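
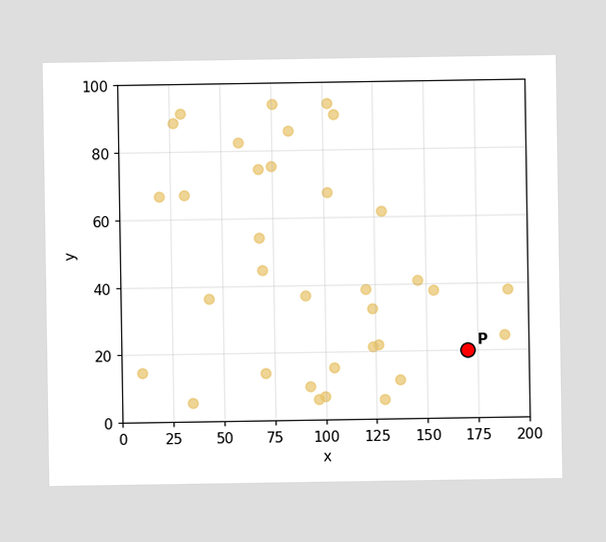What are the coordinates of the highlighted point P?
Following the gridlines from P to each axis, P sits at (170, 20).

(170, 20)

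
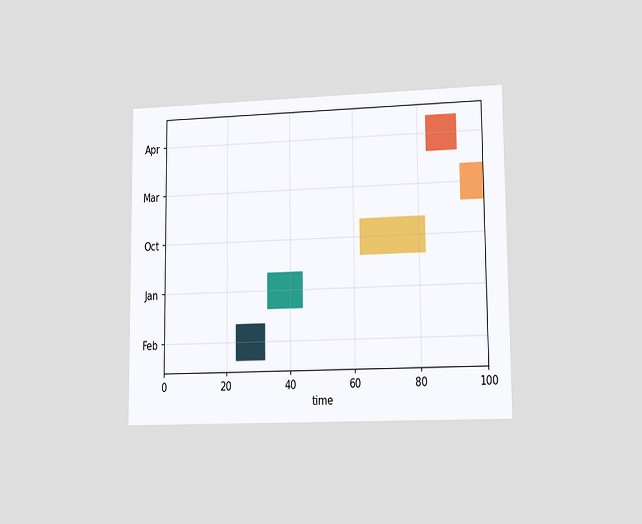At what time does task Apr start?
The chart is viewed at a slight angle. The Apr bar begins at t=83.

83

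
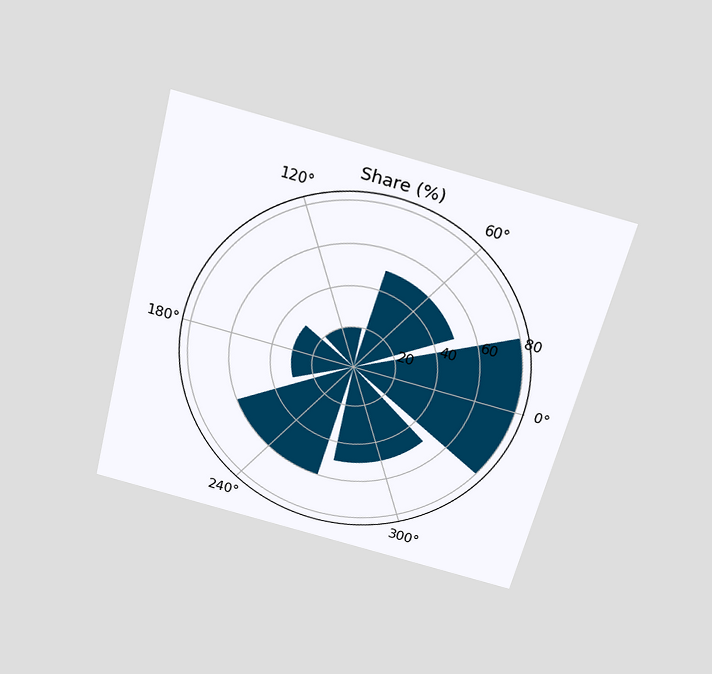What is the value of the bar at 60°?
The chart is tilted about 14° clockwise and viewed slightly from above. The bar at 60° reaches 50% on the radial axis.

50%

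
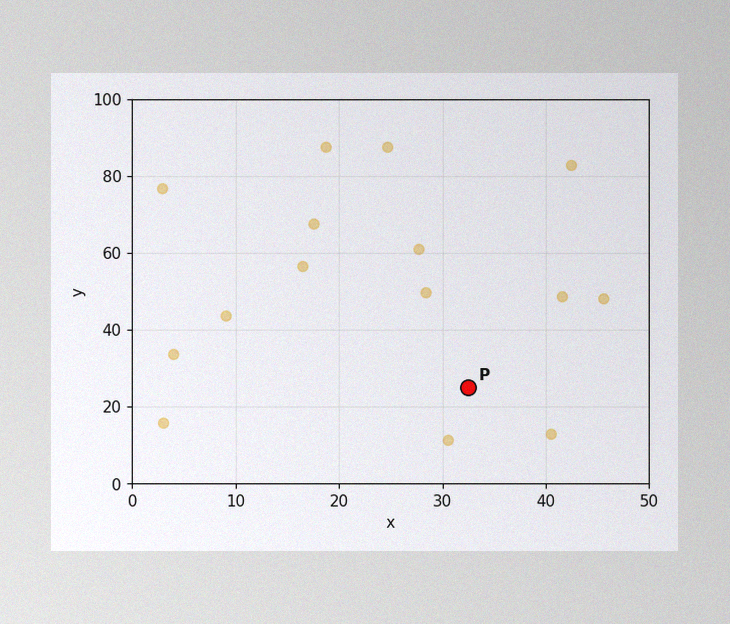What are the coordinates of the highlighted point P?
The image has some photo noise and uneven lighting. Following the gridlines from P to each axis, P sits at (32.5, 25).

(32.5, 25)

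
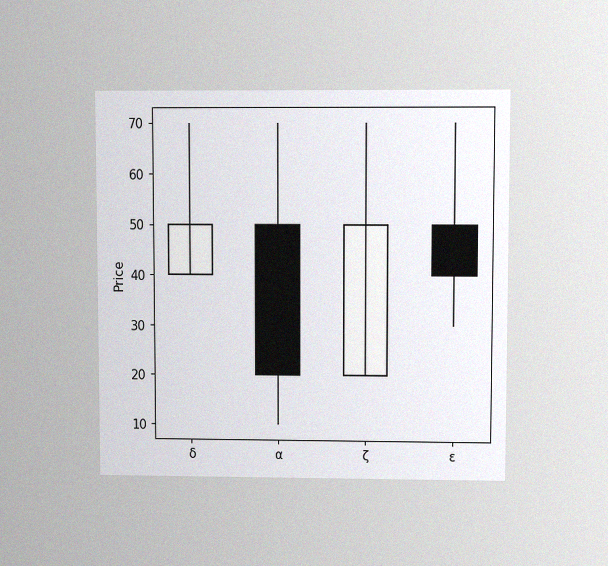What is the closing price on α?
20

The chart is viewed at a slight angle, with some photo noise. The α candle closes at 20.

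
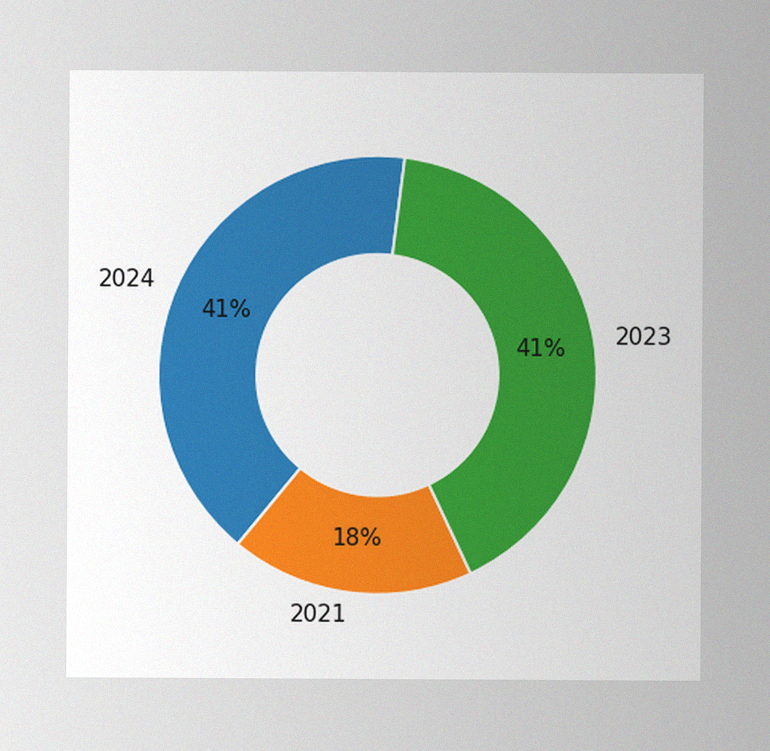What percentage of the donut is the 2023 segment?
The image has some photo noise and uneven lighting. The 2023 segment takes up 41% of the ring.

41%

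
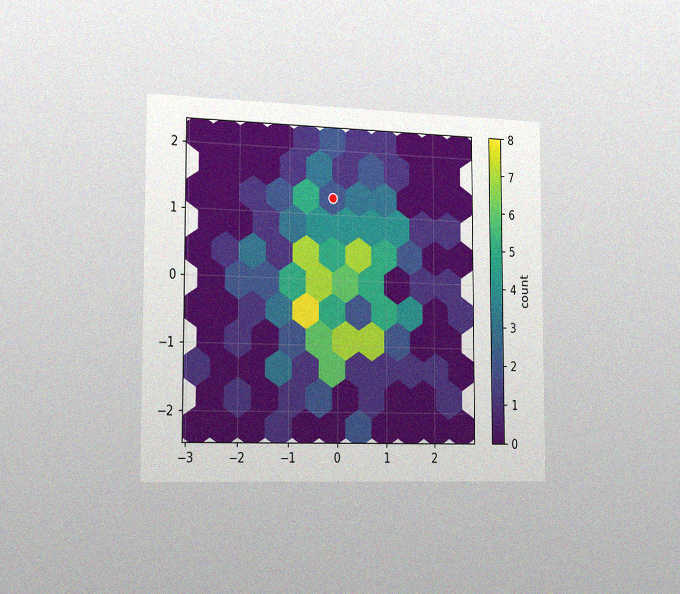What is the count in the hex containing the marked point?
2

The chart is viewed slightly from the left, with some photo noise. The marked hex reads 2 on the colorbar.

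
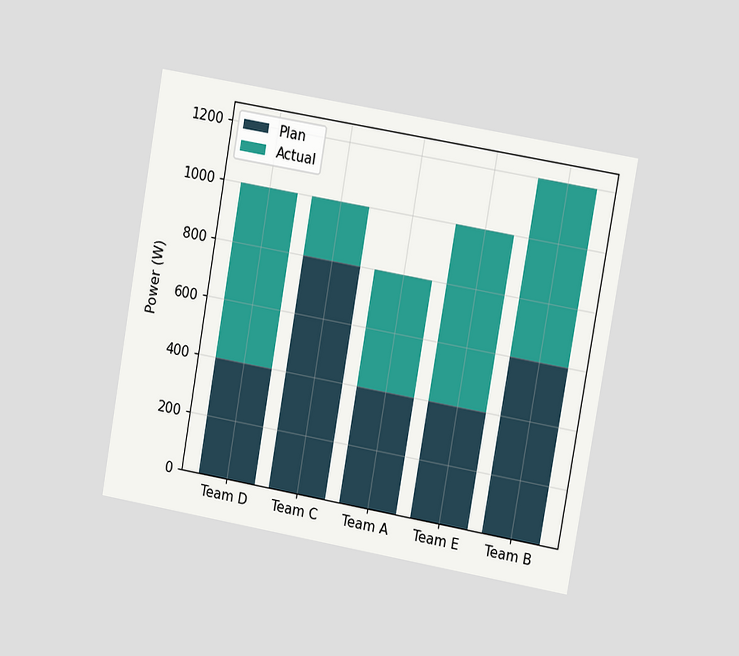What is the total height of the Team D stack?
1000W

The chart is tilted about 10° clockwise and viewed slightly from the right. The Team D stack's top reaches 1000W on the y-axis.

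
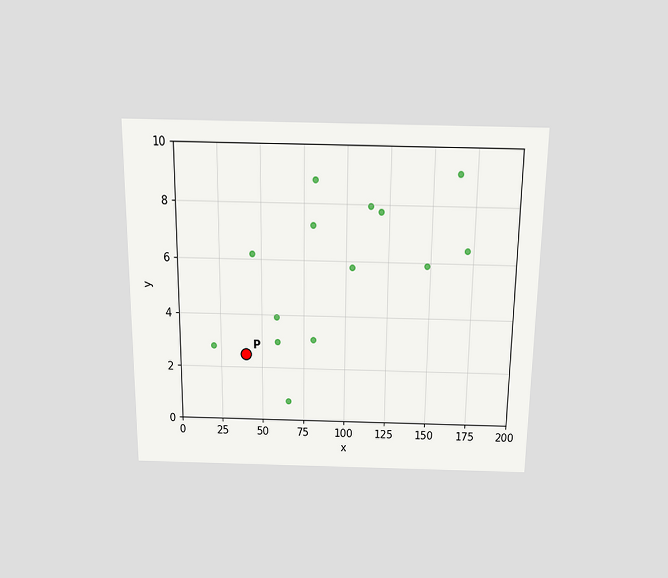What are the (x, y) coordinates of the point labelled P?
The chart is viewed slightly from above. Following the gridlines from P to each axis, P sits at (40, 2.5).

(40, 2.5)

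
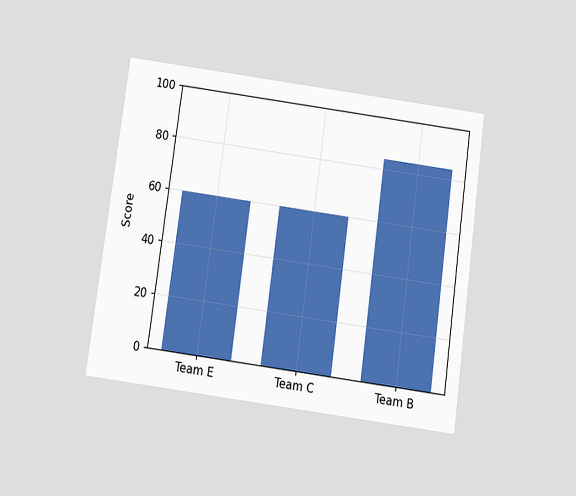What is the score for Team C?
60

The chart is tilted about 8° clockwise and viewed slightly from below. Reading along the chart's y-axis, the Team C bar reaches 60.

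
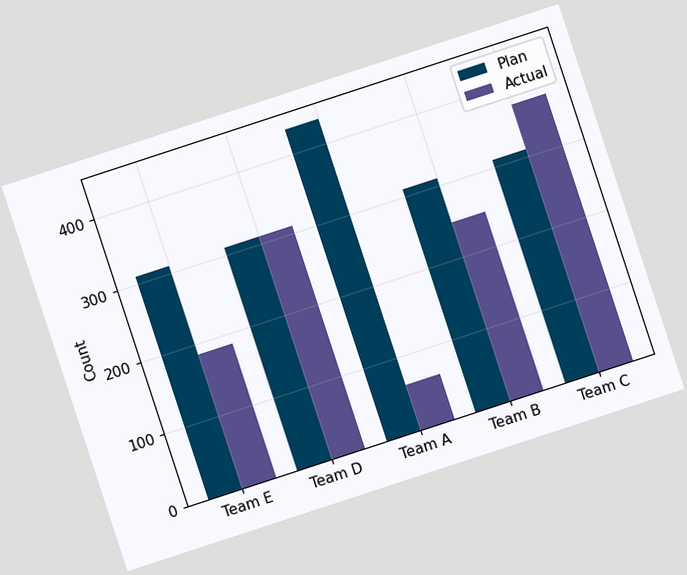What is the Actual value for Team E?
186

The chart is tilted about 18° counter-clockwise. The Actual bar at Team E reaches 186 on the y-axis.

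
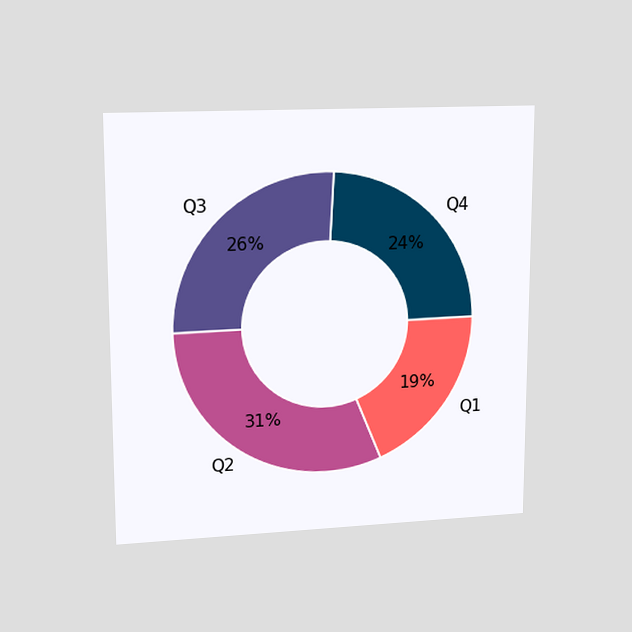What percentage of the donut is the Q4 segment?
24%

The chart is viewed at a slight angle. The Q4 segment takes up 24% of the ring.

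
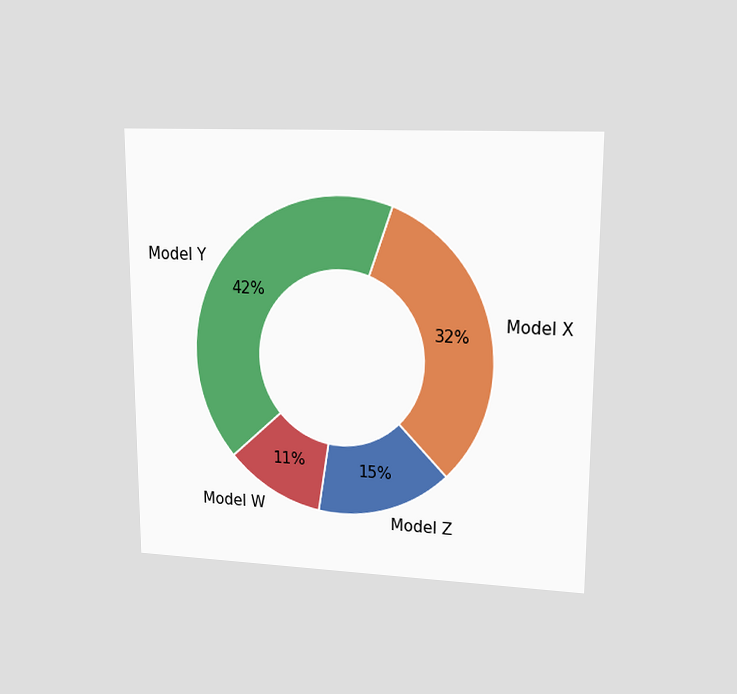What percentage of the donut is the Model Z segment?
15%

The chart is viewed at a slight angle. The Model Z segment takes up 15% of the ring.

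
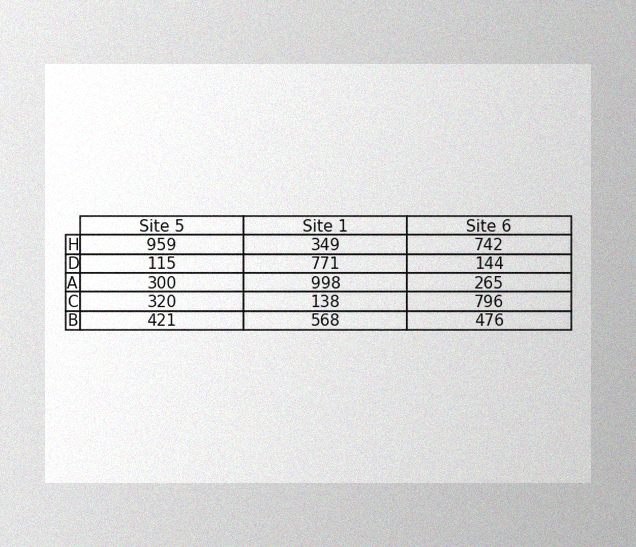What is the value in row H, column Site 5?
959

The image has some photo noise and uneven lighting. The (H, Site 5) cell reads 959.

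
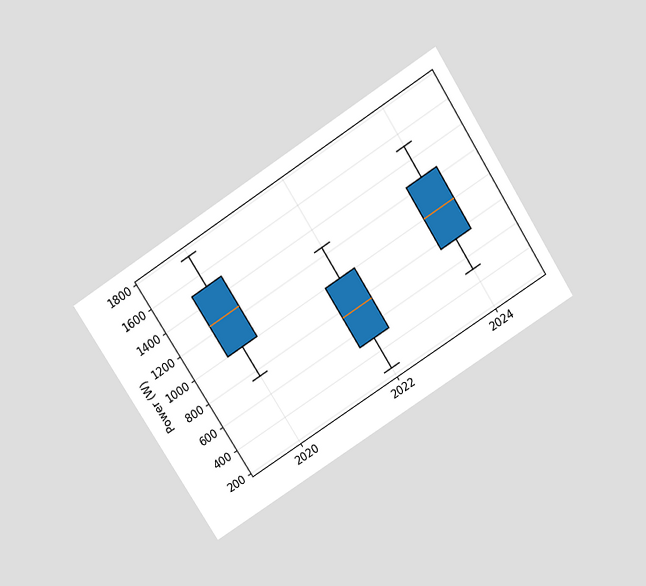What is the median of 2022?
750W

The chart is tilted about 33° counter-clockwise and viewed slightly from above. The median line in the 2022 box sits at 750W.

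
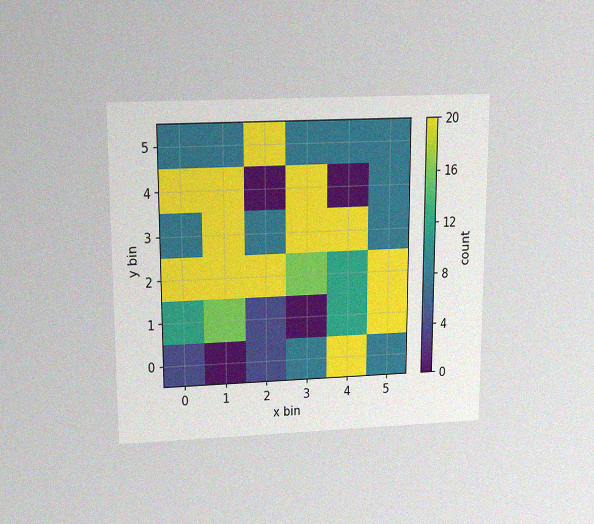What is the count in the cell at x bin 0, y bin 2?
The chart is viewed slightly from above, with some photo noise. Matching the cell (0, 2) against the colorbar gives 20.

20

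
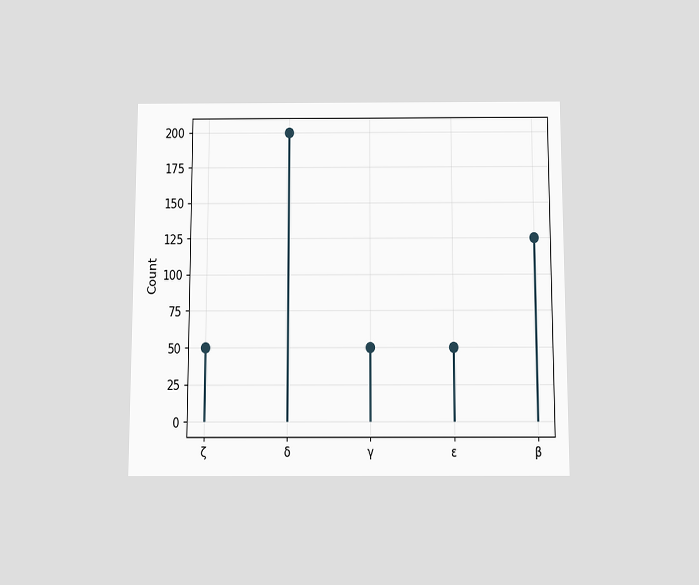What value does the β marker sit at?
125

The chart is viewed slightly from below. The β marker sits at 125.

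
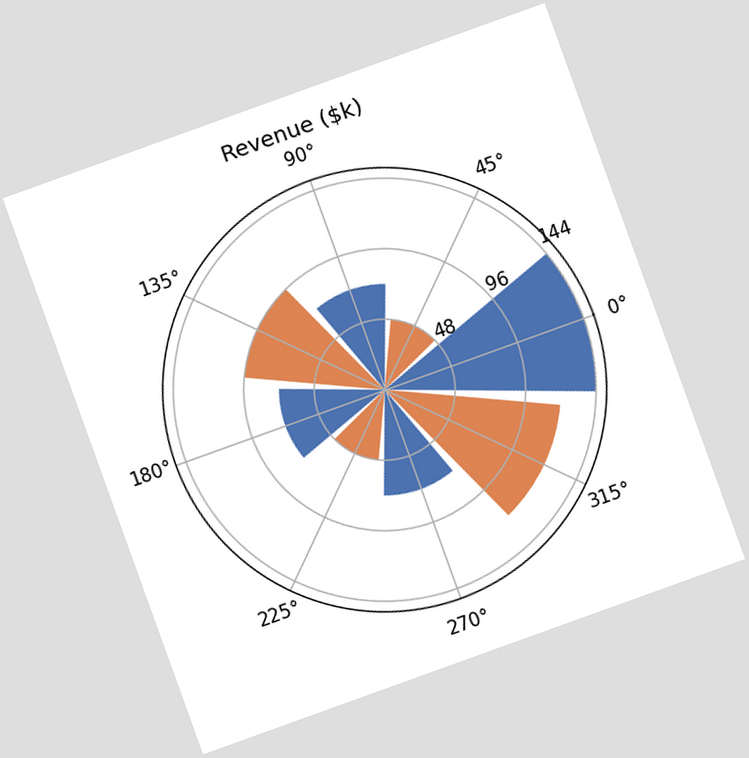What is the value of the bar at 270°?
$72k

The chart is tilted about 20° counter-clockwise. The bar at 270° reaches $72k on the radial axis.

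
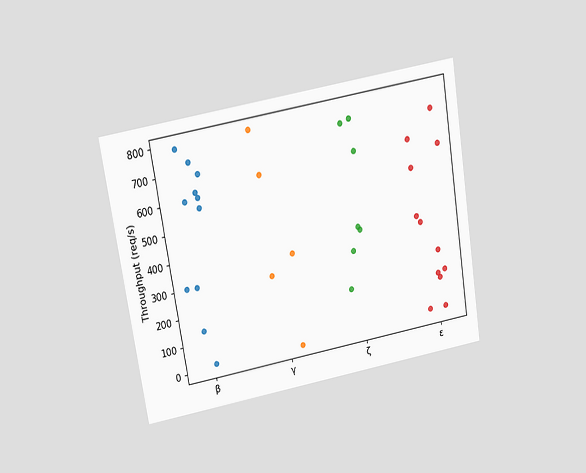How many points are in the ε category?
The chart is tilted about 9° counter-clockwise and viewed slightly from above. Counting the markers in the ε column gives 12.

12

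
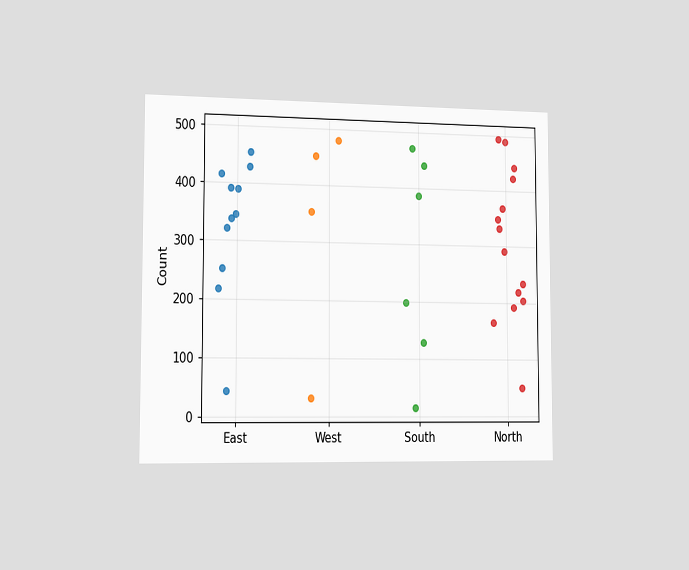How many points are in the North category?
14

The chart is viewed slightly from the left. Counting the markers in the North column gives 14.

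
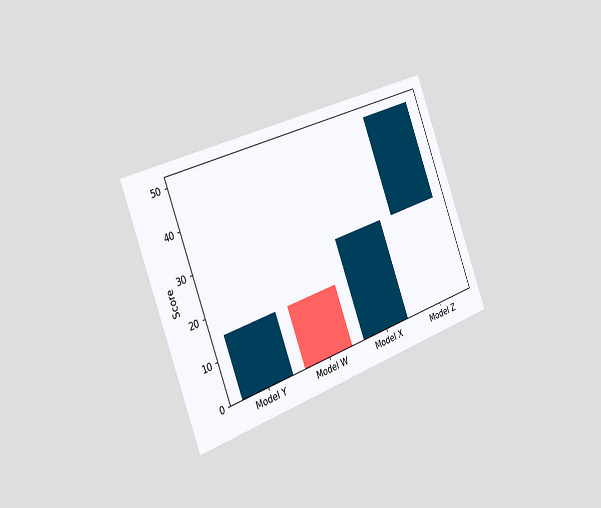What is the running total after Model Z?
50

The chart is tilted about 20° counter-clockwise and viewed slightly from the left. After Model Z the running total reaches 50.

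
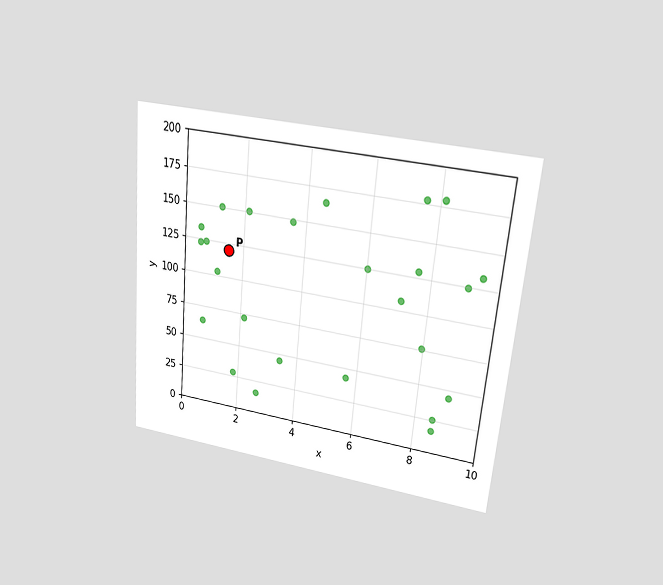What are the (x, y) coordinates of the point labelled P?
(1.5, 120)

The chart is tilted about 5° clockwise and viewed at a slight angle. Following the gridlines from P to each axis, P sits at (1.5, 120).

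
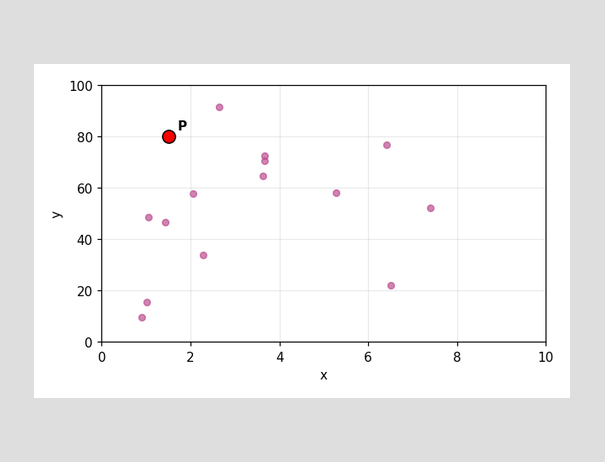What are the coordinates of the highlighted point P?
(1.5, 80)

Following the gridlines from P to each axis, P sits at (1.5, 80).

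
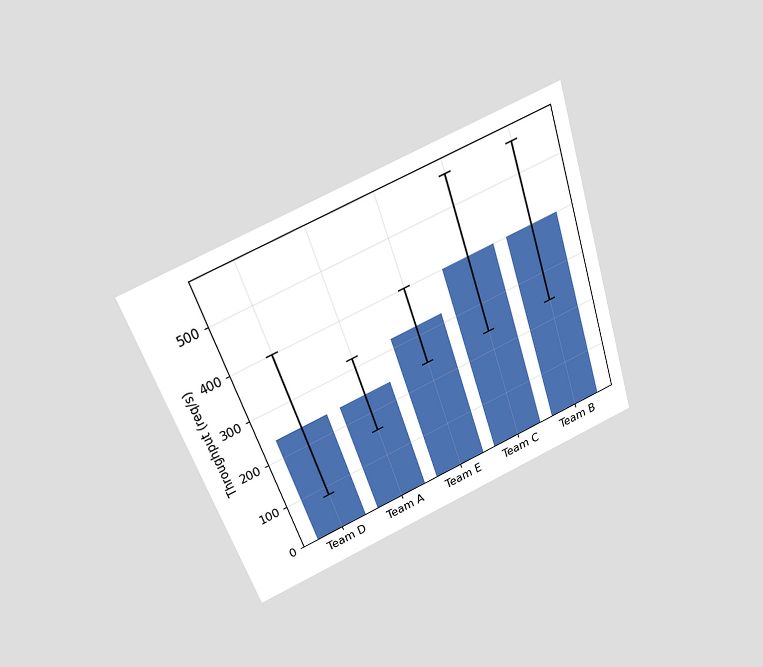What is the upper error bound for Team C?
The chart is tilted about 19° counter-clockwise and viewed slightly from above. The Team C bar's upper whisker reaches 560req/s.

560req/s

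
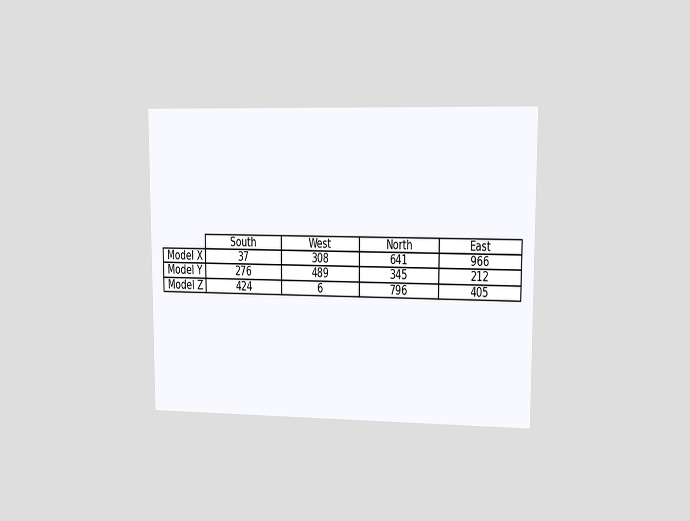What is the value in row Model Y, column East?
212

The chart is viewed at a slight angle. The (Model Y, East) cell reads 212.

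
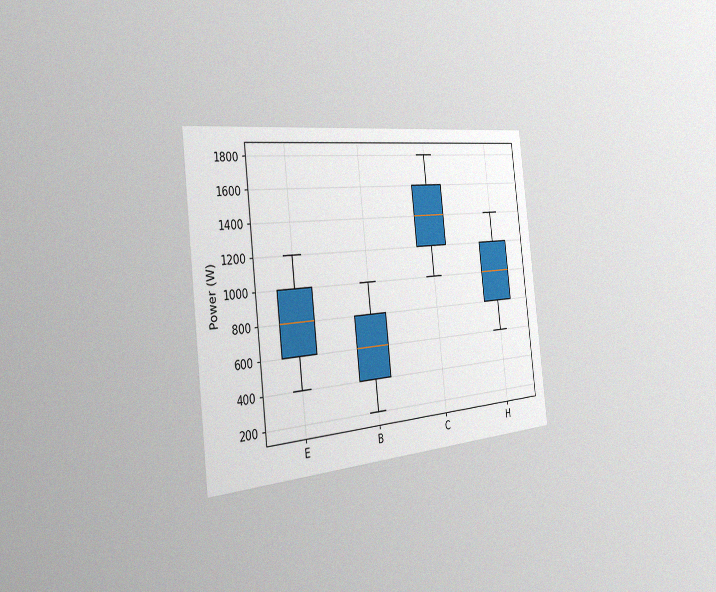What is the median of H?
The chart is tilted about 7° counter-clockwise and viewed slightly from the left, with some photo noise. The median line in the H box sits at 1000W.

1000W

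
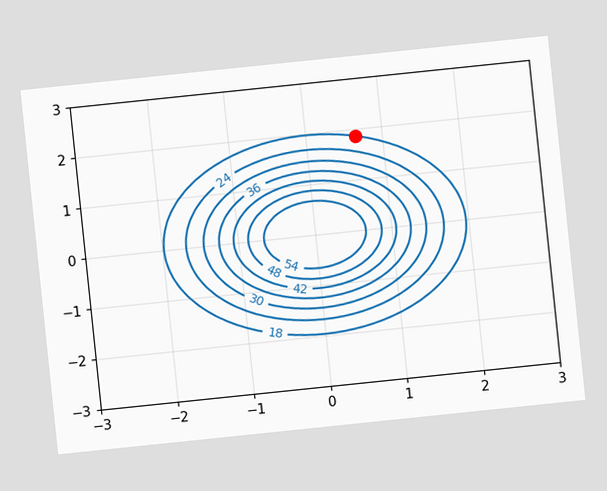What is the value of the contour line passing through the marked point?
The chart is tilted about 6° counter-clockwise. The marked point sits on the contour labelled 18.

18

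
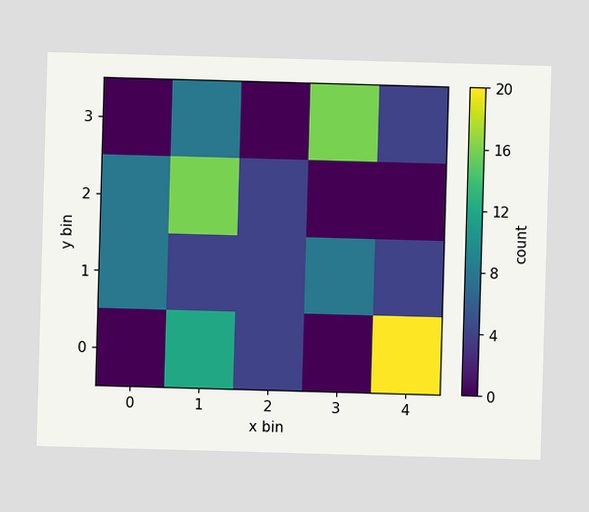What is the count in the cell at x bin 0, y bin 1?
8

Matching the cell (0, 1) against the colorbar gives 8.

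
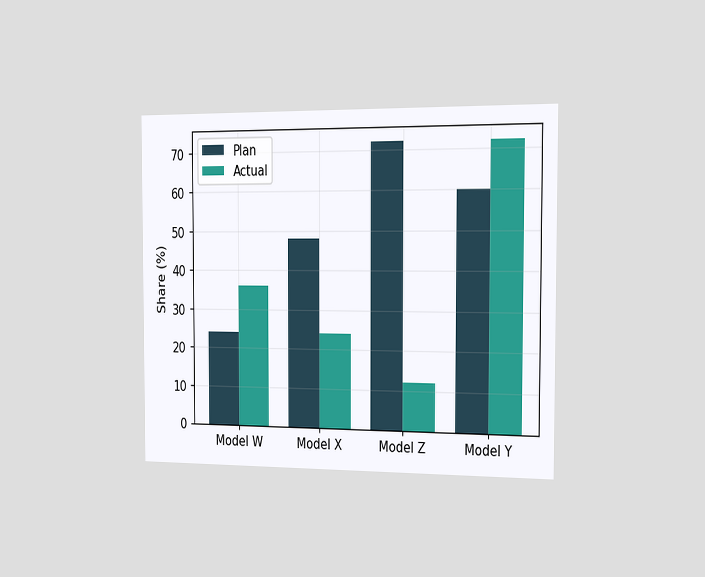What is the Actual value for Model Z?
12%

The chart is viewed slightly from the right. The Actual bar at Model Z reaches 12% on the y-axis.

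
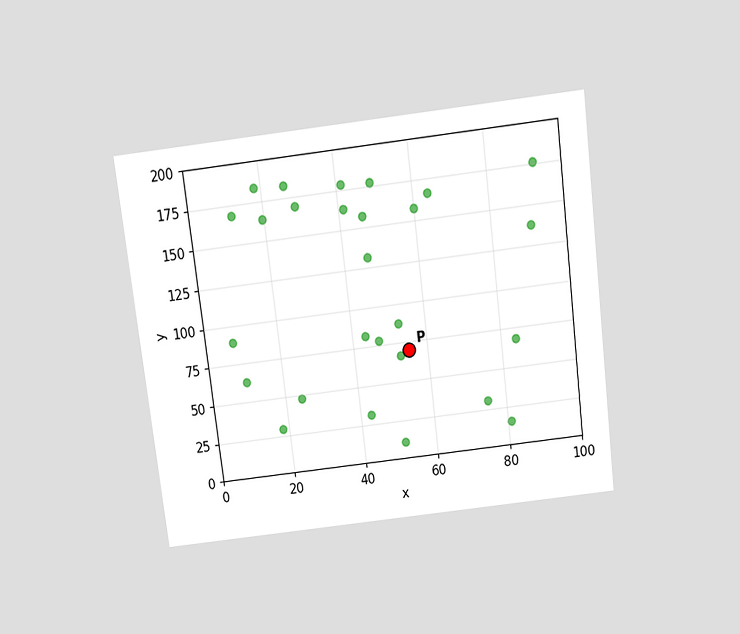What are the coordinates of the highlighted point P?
The chart is tilted about 7° counter-clockwise and viewed slightly from above. Following the gridlines from P to each axis, P sits at (55, 70).

(55, 70)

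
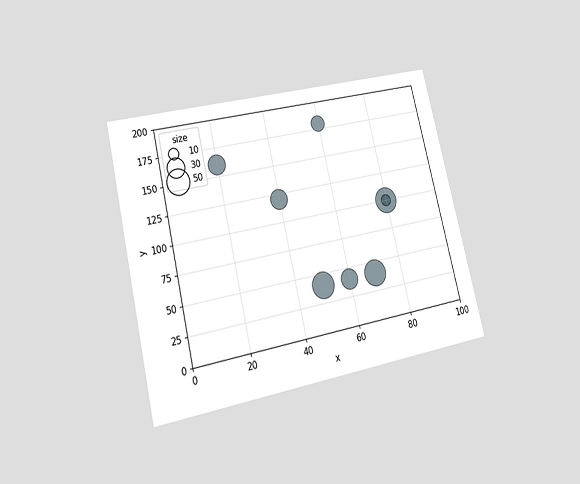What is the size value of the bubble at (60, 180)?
20

The chart is tilted about 13° counter-clockwise and viewed at a slight angle. Matching the bubble at (60, 180) against the size legend gives 20.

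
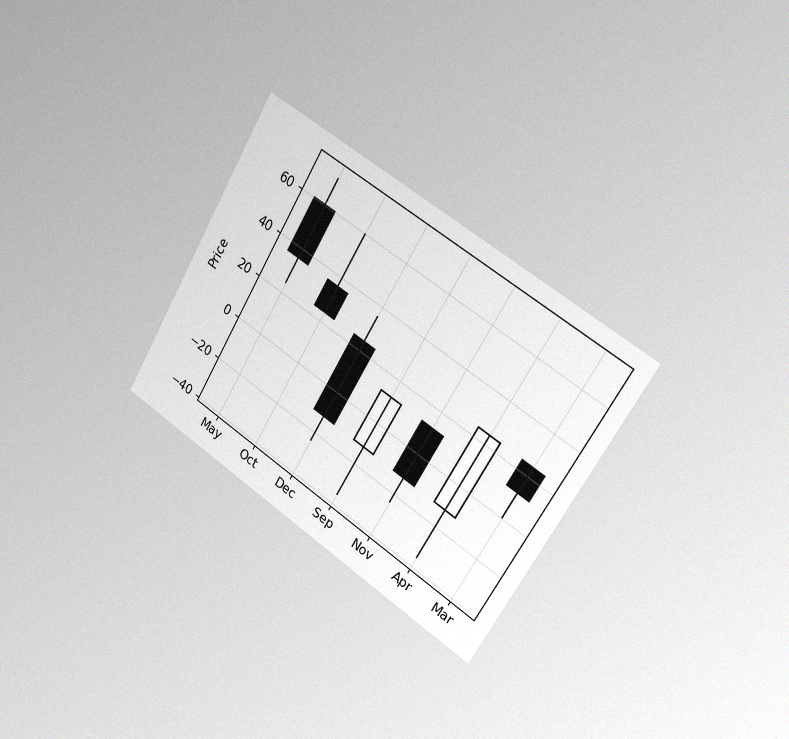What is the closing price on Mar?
12

The chart is tilted about 31° clockwise and viewed slightly from the right, with some photo noise. The Mar candle closes at 12.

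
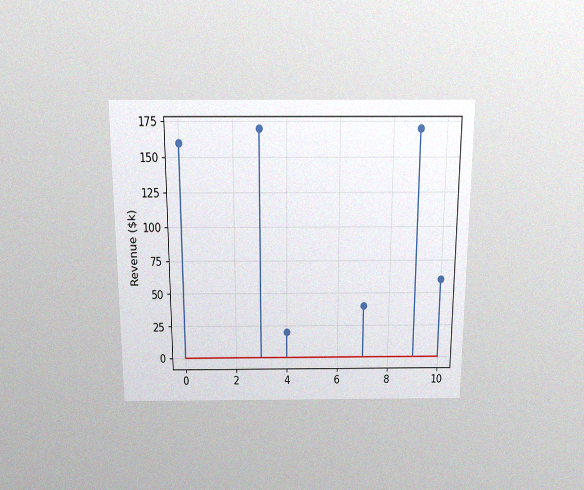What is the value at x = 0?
$160k

The chart is viewed slightly from above, with some photo noise. The stem at x=0 reaches $160k.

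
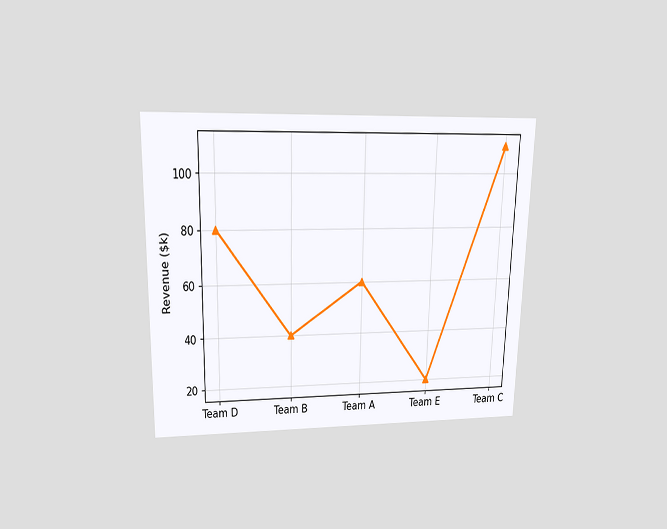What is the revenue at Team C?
The chart is viewed slightly from above. At Team C, the line is at $110k.

$110k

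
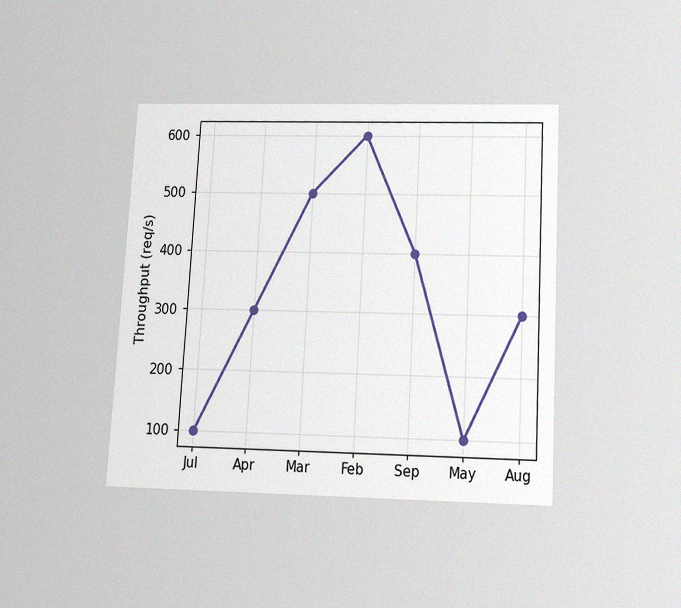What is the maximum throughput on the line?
The chart is tilted about 3° clockwise and viewed slightly from below, with some photo noise. The highest point is at Feb, and reading across to the y-axis gives 600req/s.

600req/s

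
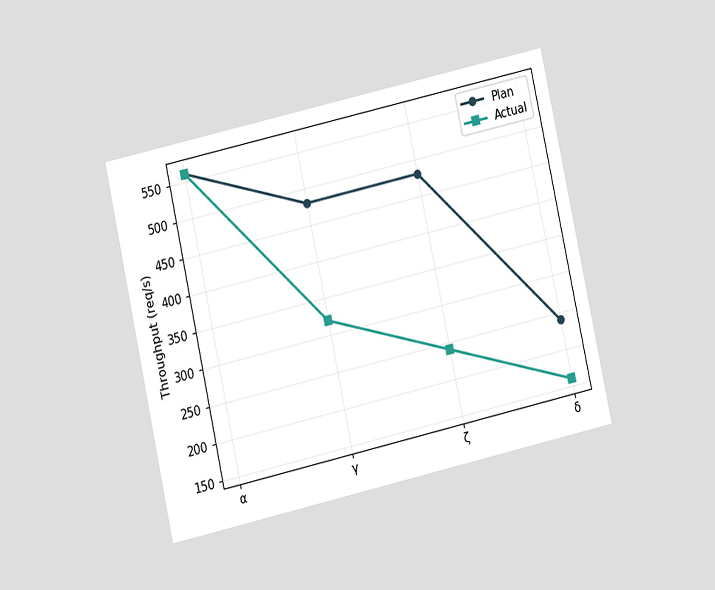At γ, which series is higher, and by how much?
The chart is tilted about 13° counter-clockwise and viewed at a slight angle. At γ, Plan sits above the other line by 160req/s.

Plan, by 160req/s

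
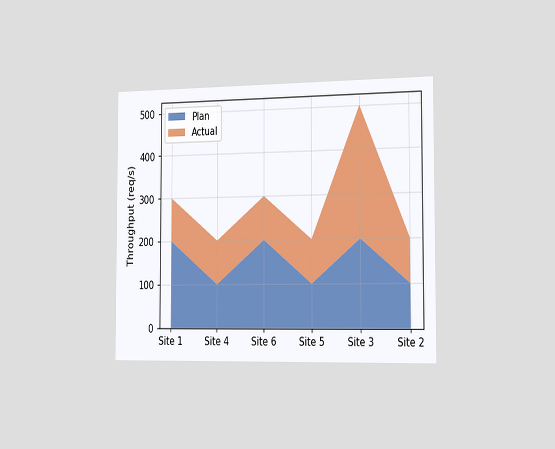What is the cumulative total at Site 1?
300req/s

The chart is viewed slightly from the right. The stacked total at Site 1 reaches 300req/s.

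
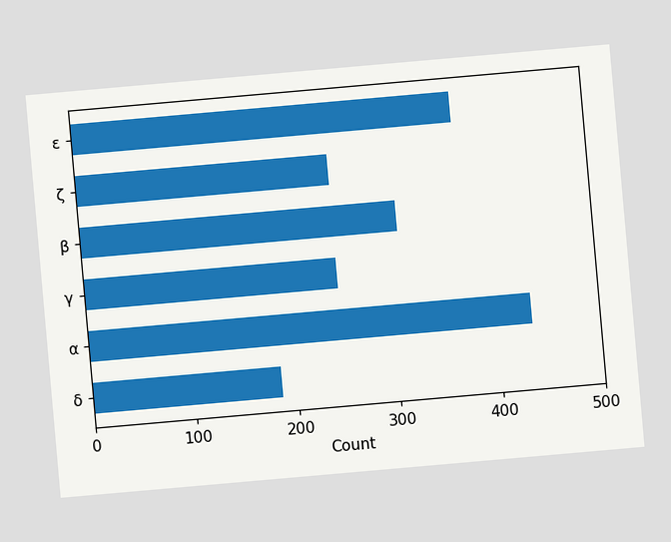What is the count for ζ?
248

The chart is tilted about 5° counter-clockwise. Reading along the chart's x-axis, the ζ bar reaches 248.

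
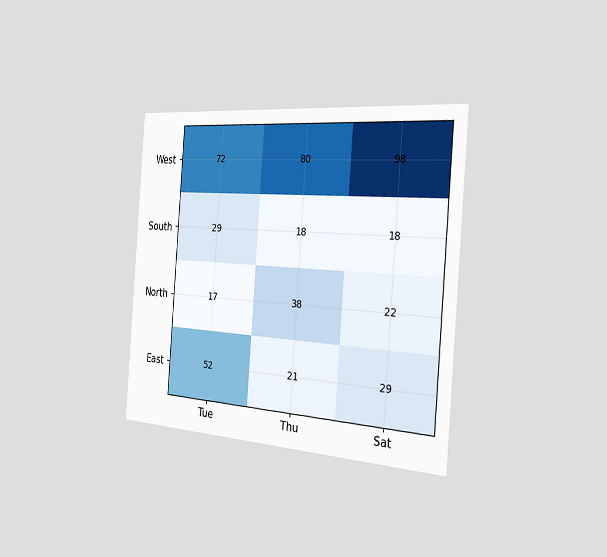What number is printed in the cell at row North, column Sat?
22

The chart is tilted about 4° clockwise and viewed slightly from the right. The (North, Sat) cell reads 22.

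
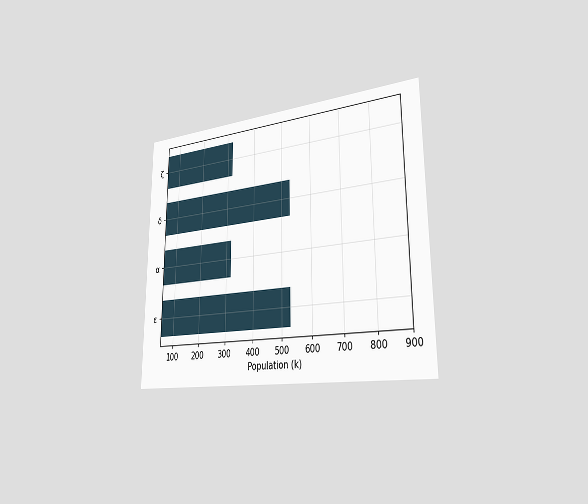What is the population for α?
318k

The chart is viewed slightly from the right. Reading along the chart's x-axis, the α bar reaches 318k.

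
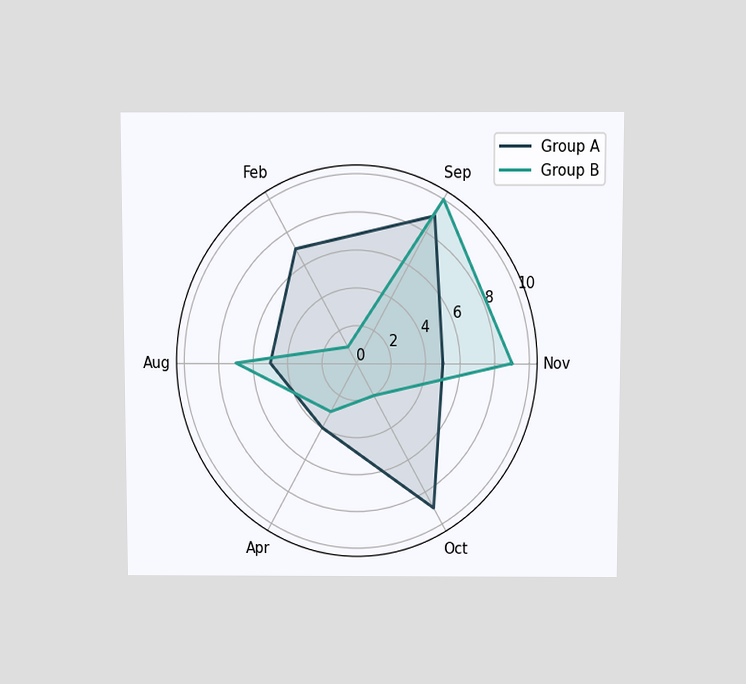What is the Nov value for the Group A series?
5

The chart is viewed slightly from above. On the Nov axis, Group A reaches 5.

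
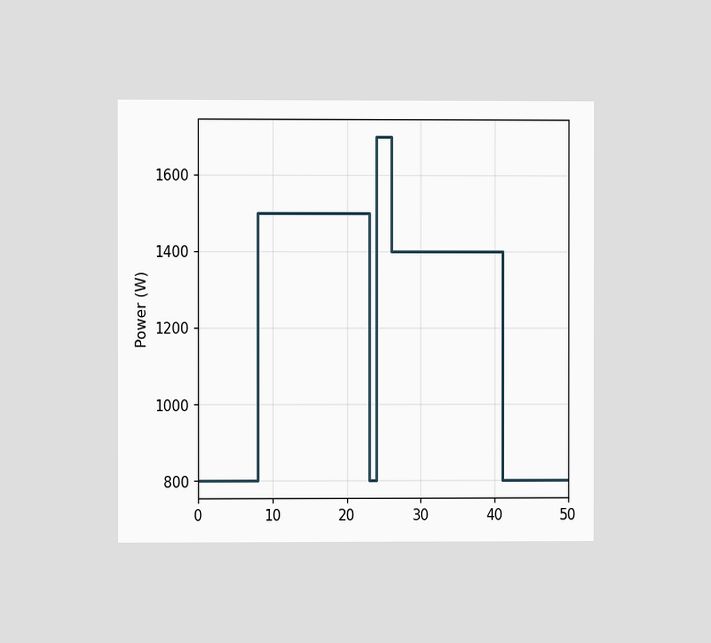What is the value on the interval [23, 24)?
800W

The chart is viewed at a slight angle. On [23, 24) the step sits at 800W.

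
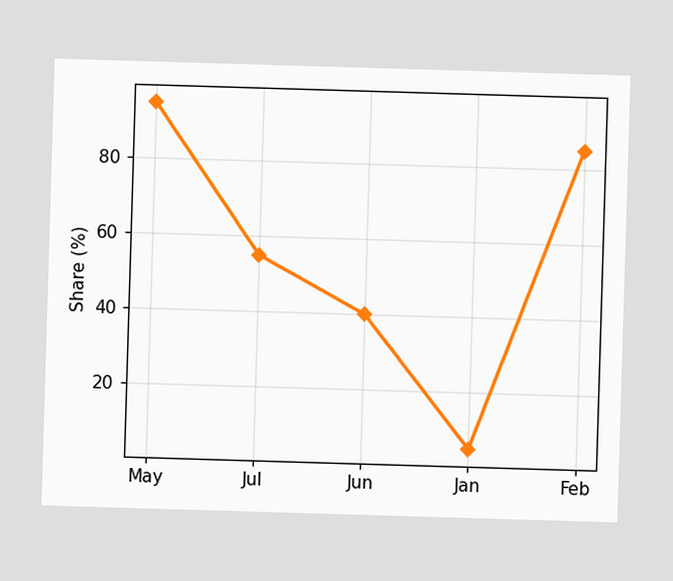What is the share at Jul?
55%

At Jul, the line is at 55%.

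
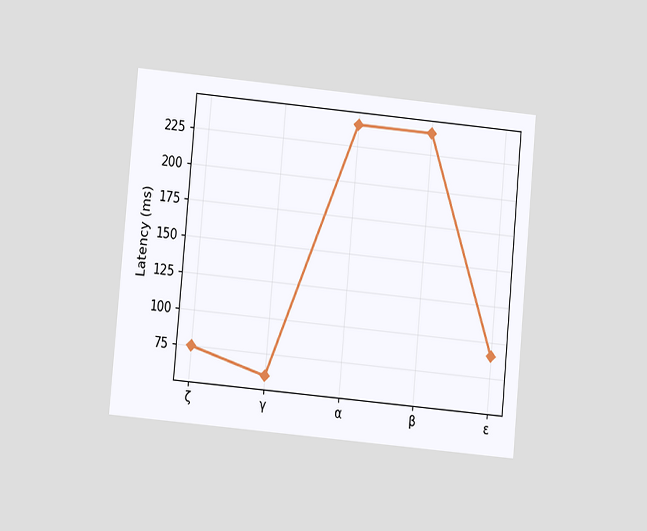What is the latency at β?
The chart is tilted about 5° clockwise and viewed at a slight angle. At β, the line is at 240ms.

240ms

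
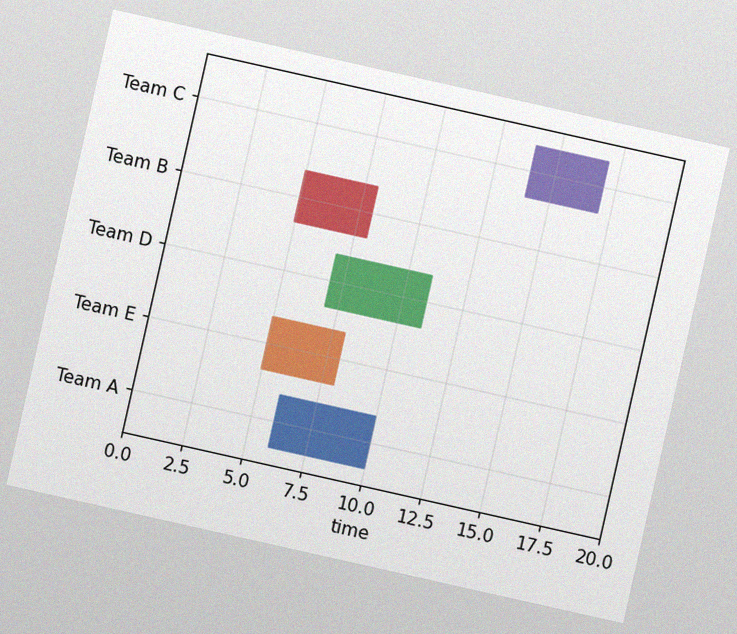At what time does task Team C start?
The chart is tilted about 13° clockwise, with some photo noise. The Team C bar begins at t=14.

14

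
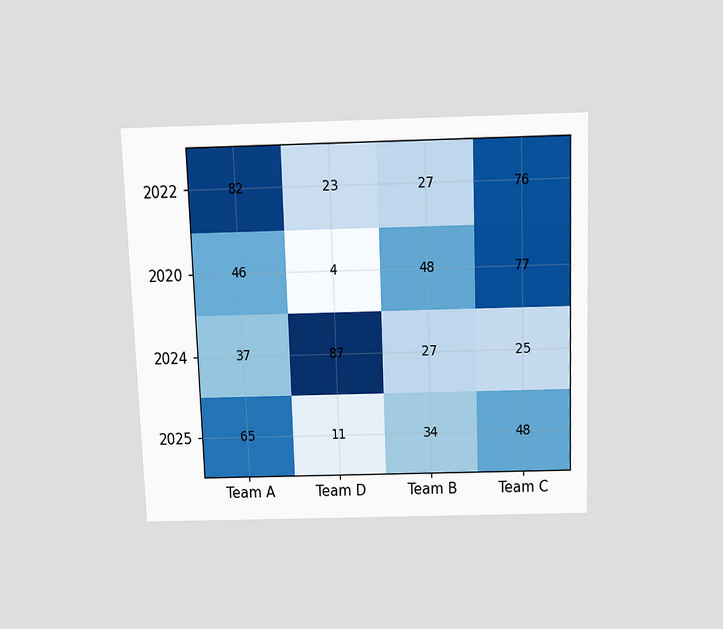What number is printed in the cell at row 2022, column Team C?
76

The chart is tilted about 2° counter-clockwise and viewed slightly from above. The (2022, Team C) cell reads 76.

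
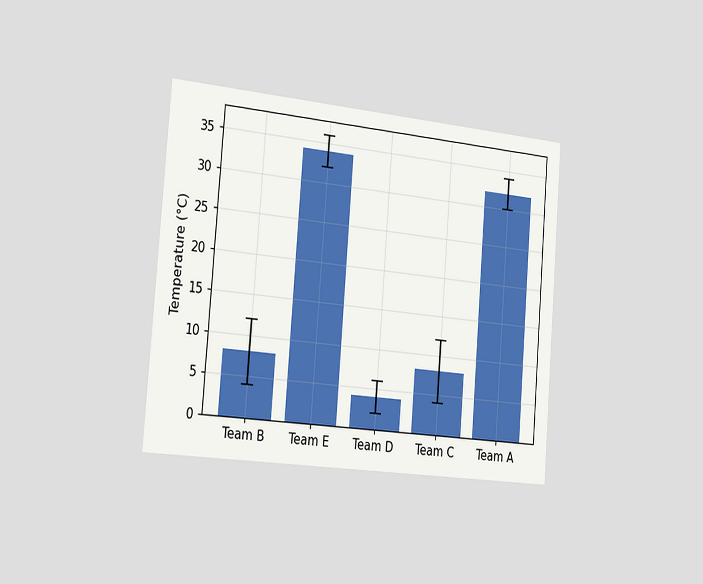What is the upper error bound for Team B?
The chart is tilted about 5° clockwise and viewed slightly from the left. The Team B bar's upper whisker reaches 12°C.

12°C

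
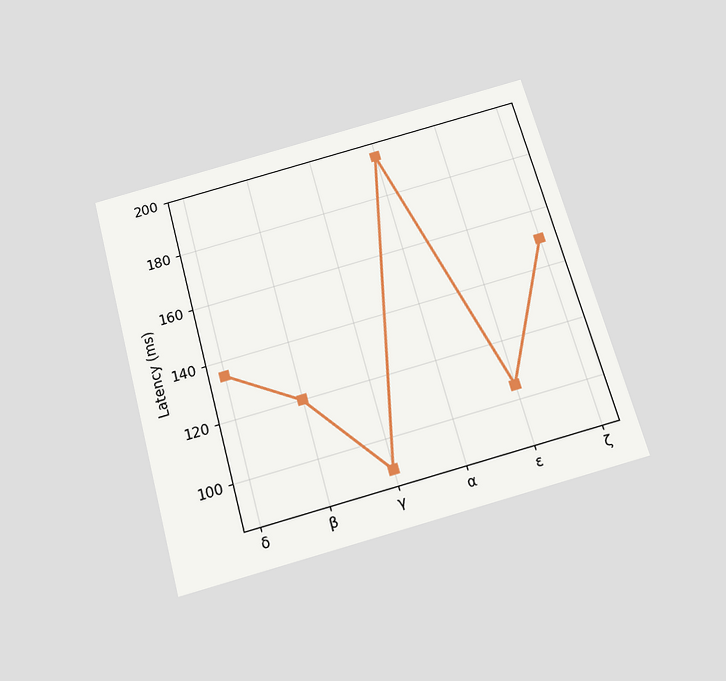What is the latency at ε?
105ms

The chart is tilted about 15° counter-clockwise and viewed slightly from below. At ε, the line is at 105ms.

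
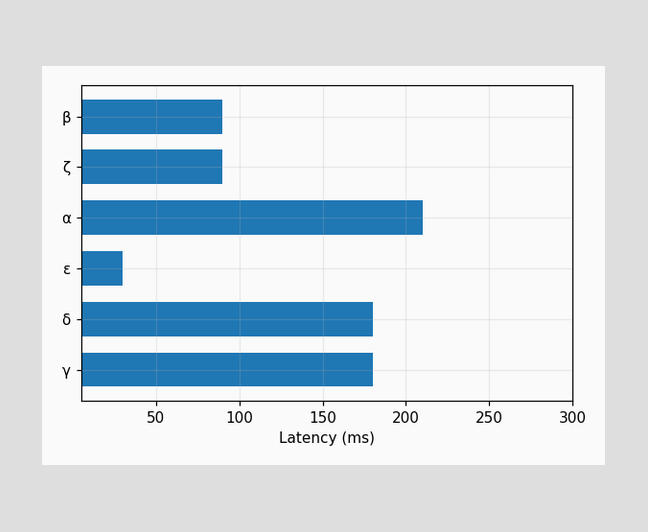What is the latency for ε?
Reading along the chart's x-axis, the ε bar reaches 30ms.

30ms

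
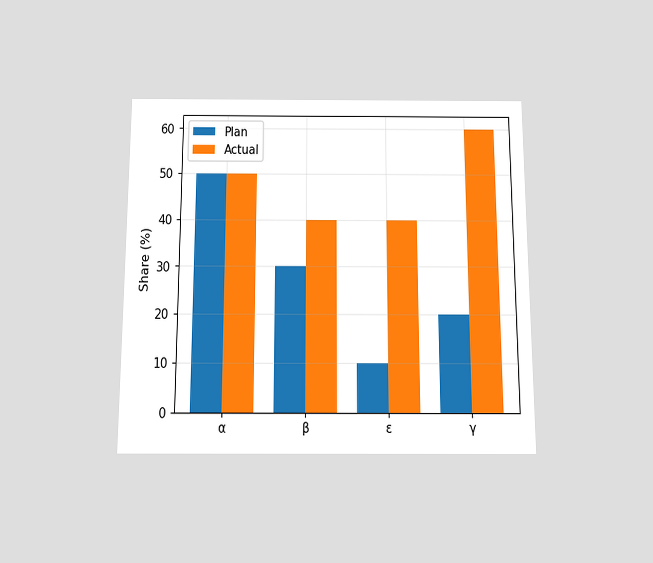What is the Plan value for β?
30%

The chart is viewed slightly from below. The Plan bar at β reaches 30% on the y-axis.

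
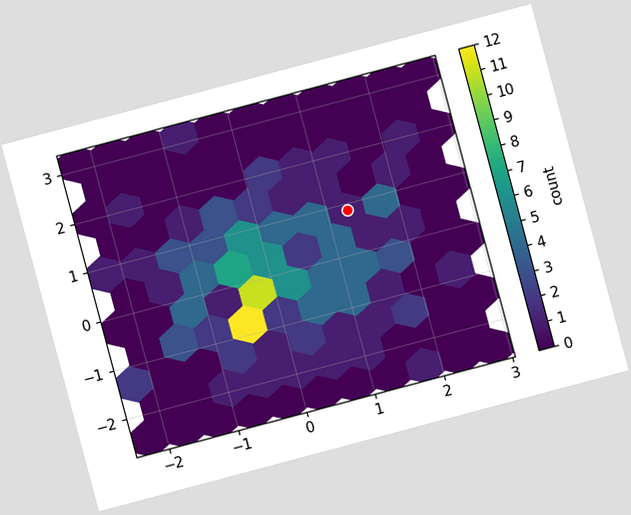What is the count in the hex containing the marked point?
The chart is tilted about 15° counter-clockwise. The marked hex reads 1 on the colorbar.

1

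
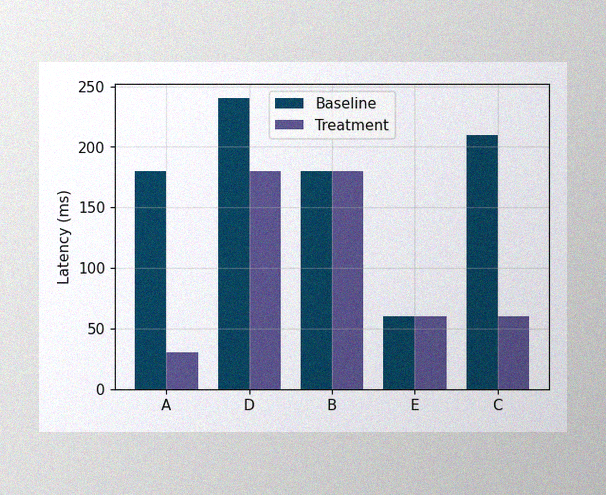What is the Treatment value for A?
The image has some photo noise and uneven lighting. The Treatment bar at A reaches 30ms on the y-axis.

30ms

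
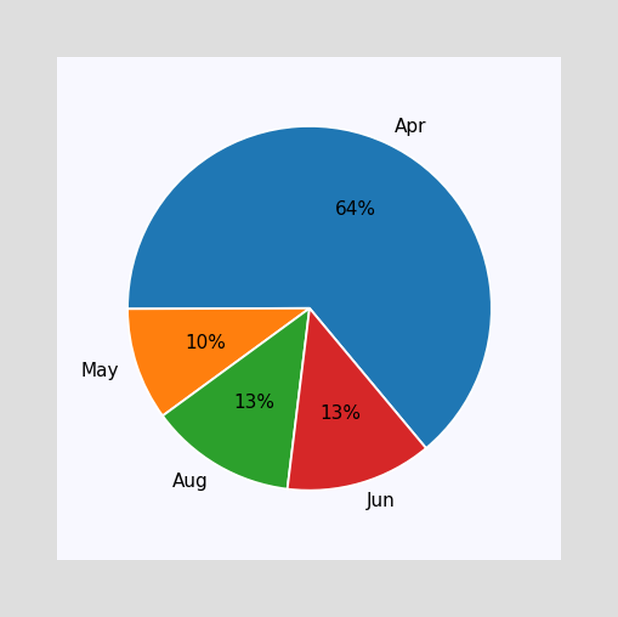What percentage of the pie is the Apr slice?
64%

The Apr slice takes up 64% of the pie.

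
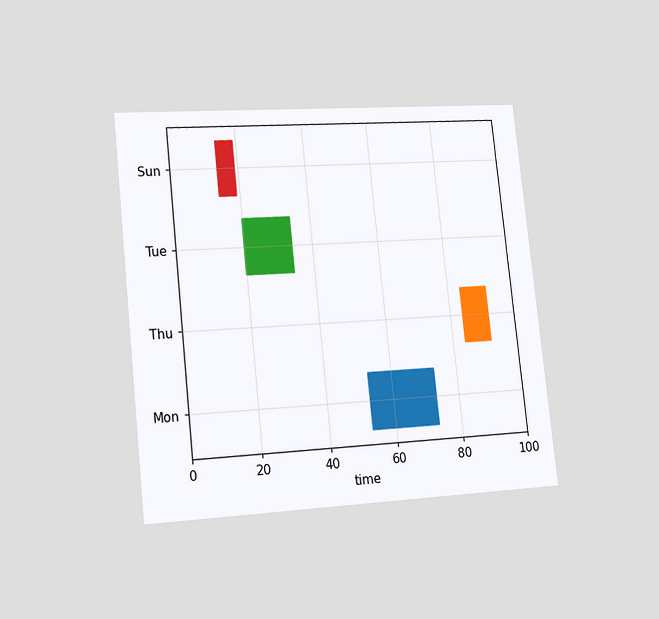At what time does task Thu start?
The chart is tilted about 6° counter-clockwise and viewed slightly from the left. The Thu bar begins at t=84.

84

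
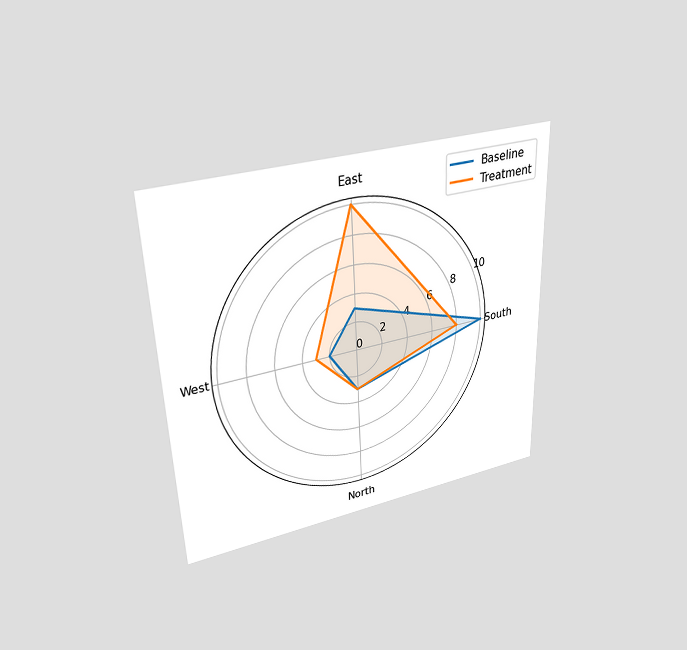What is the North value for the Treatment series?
The chart is viewed slightly from above. On the North axis, Treatment reaches 3.

3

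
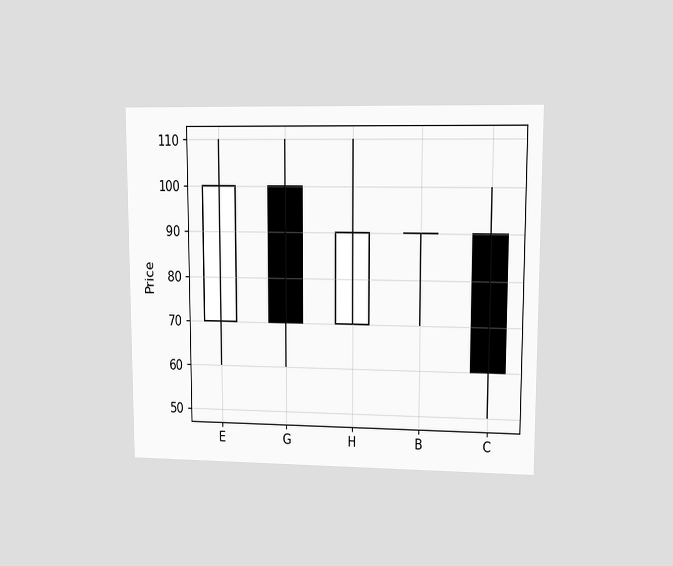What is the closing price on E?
100

The chart is viewed at a slight angle. The E candle closes at 100.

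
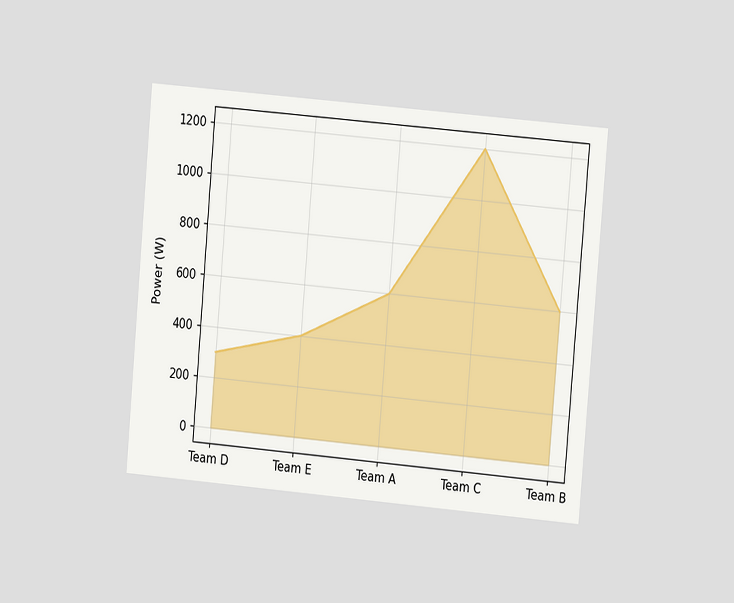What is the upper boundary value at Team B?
600W

The chart is tilted about 5° clockwise and viewed at a slight angle. At Team B the upper boundary is at 600W.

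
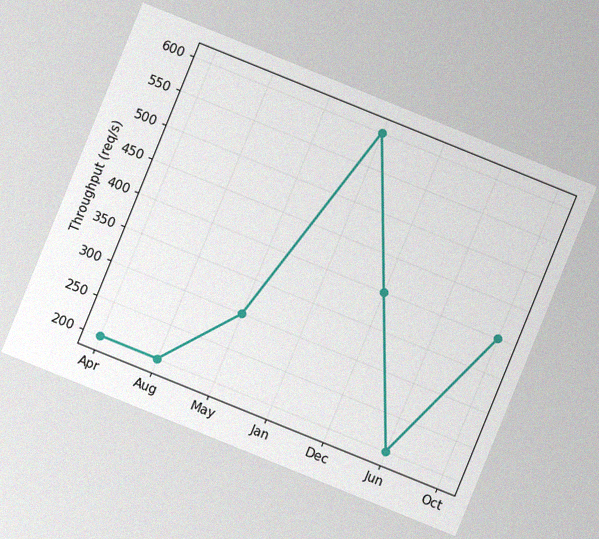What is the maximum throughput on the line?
600req/s

The chart is tilted about 22° clockwise, with some photo noise. The highest point is at Jan, and reading across to the y-axis gives 600req/s.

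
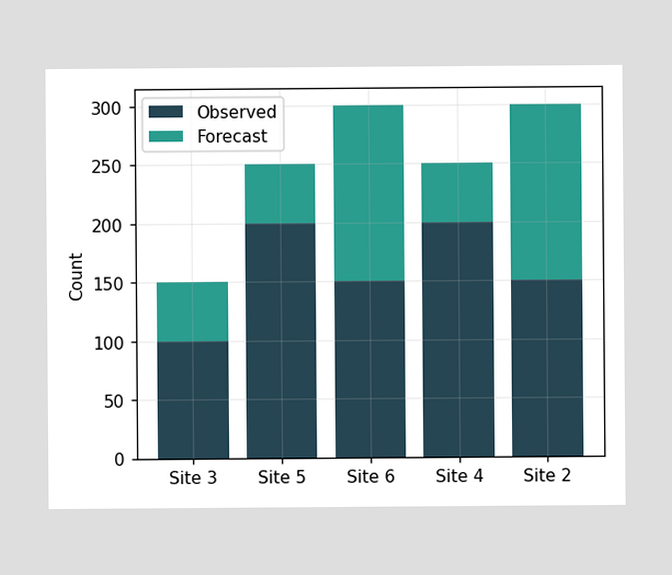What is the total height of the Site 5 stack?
250

The Site 5 stack's top reaches 250 on the y-axis.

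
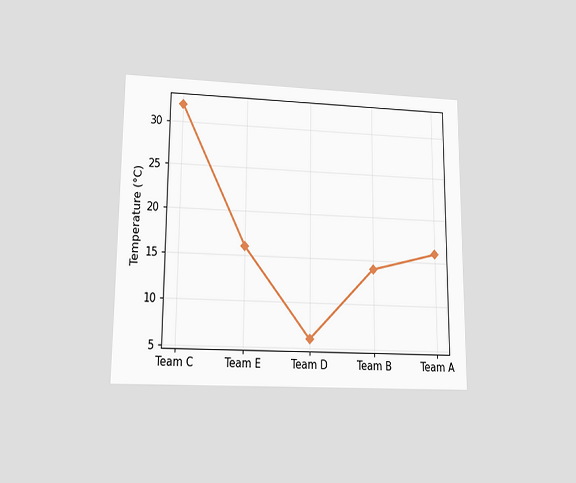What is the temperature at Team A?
The chart is viewed at a slight angle. At Team A, the line is at 16°C.

16°C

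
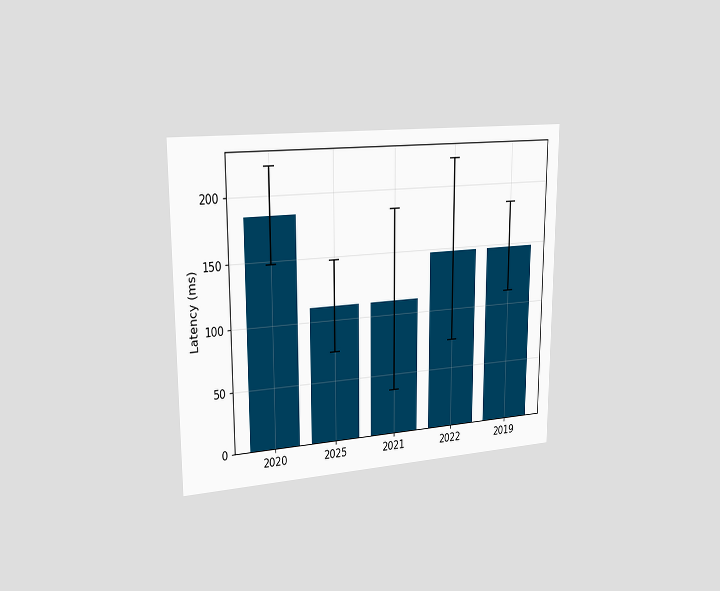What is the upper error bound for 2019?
185ms

The chart is viewed slightly from the left. The 2019 bar's upper whisker reaches 185ms.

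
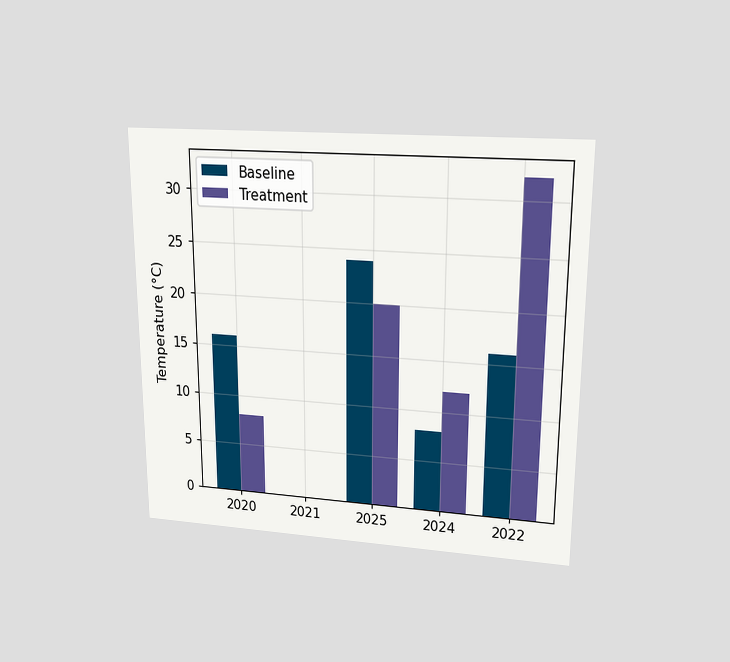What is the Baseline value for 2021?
0°C

The chart is viewed slightly from above. The Baseline bar at 2021 reaches 0°C on the y-axis.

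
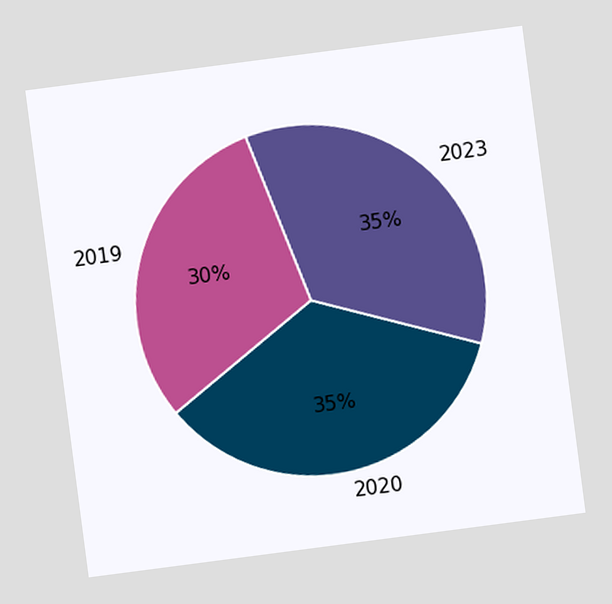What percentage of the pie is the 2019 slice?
30%

The chart is tilted about 7° counter-clockwise. The 2019 slice takes up 30% of the pie.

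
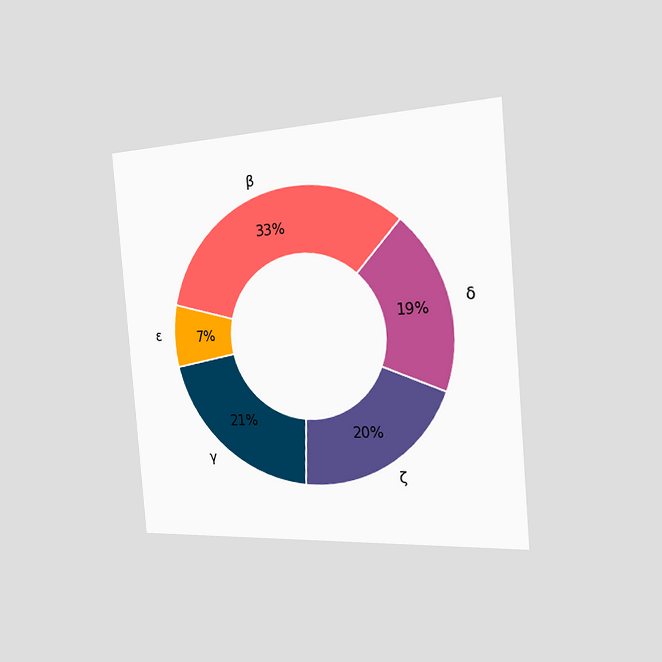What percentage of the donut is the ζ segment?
The chart is tilted about 5° counter-clockwise and viewed slightly from the right. The ζ segment takes up 20% of the ring.

20%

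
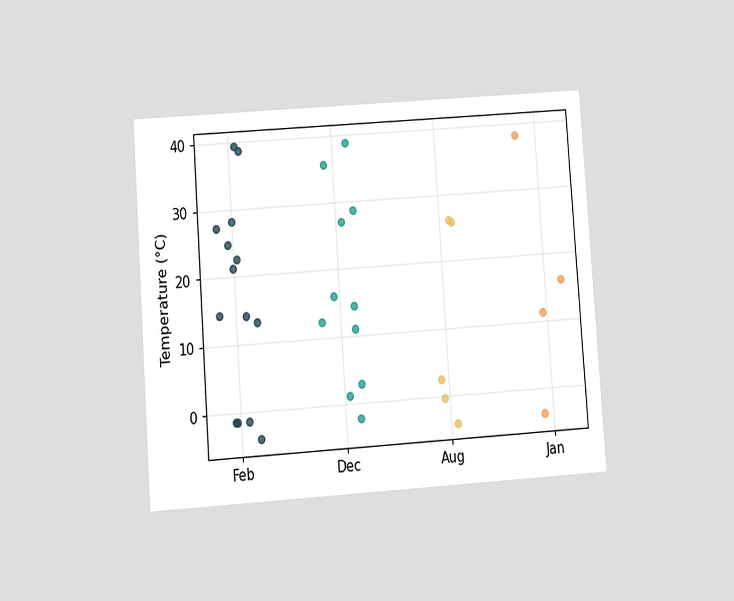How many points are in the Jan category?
4

The chart is tilted about 4° counter-clockwise and viewed at a slight angle. Counting the markers in the Jan column gives 4.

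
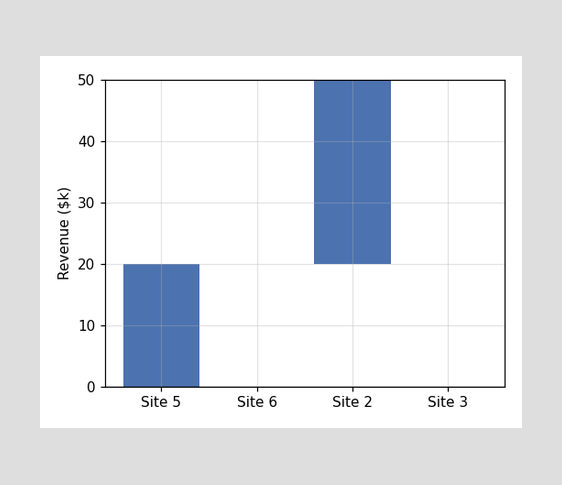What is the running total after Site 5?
After Site 5 the running total reaches $20k.

$20k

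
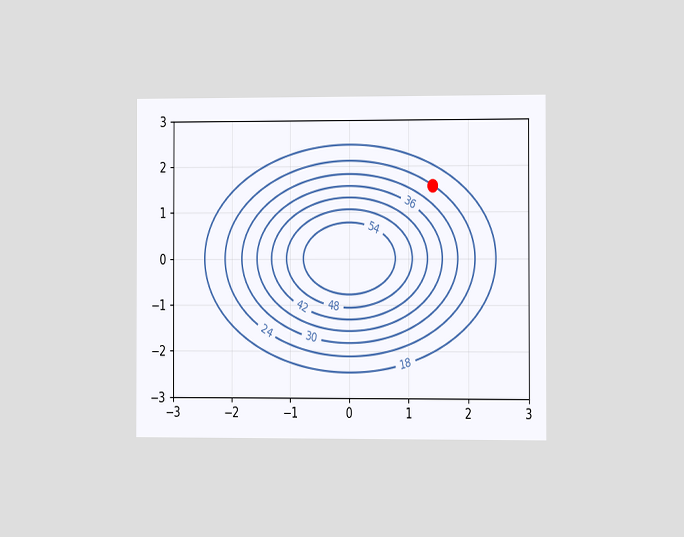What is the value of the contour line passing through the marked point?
The chart is viewed slightly from the right. The marked point sits on the contour labelled 24.

24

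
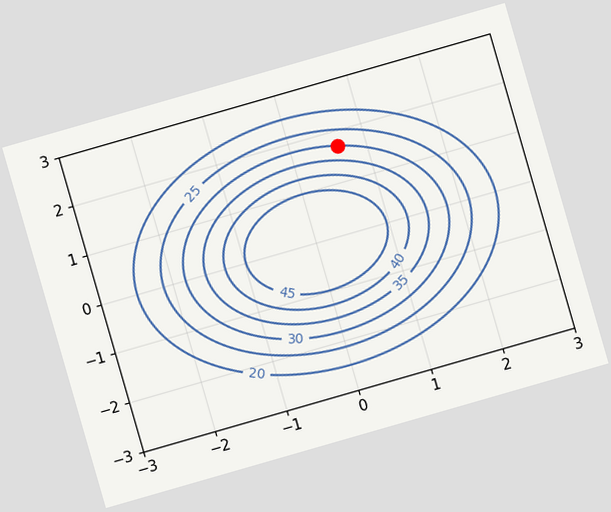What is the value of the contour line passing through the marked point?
The chart is tilted about 16° counter-clockwise. The marked point sits on the contour labelled 30.

30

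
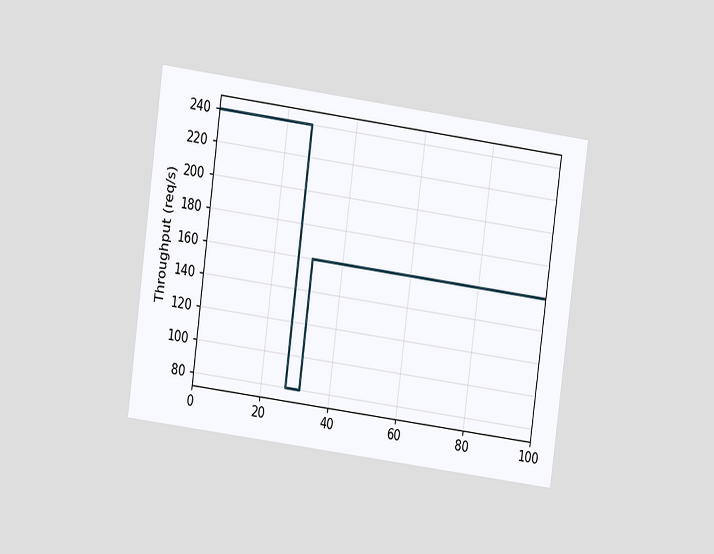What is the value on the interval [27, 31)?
80req/s

The chart is tilted about 8° clockwise and viewed at a slight angle. On [27, 31) the step sits at 80req/s.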